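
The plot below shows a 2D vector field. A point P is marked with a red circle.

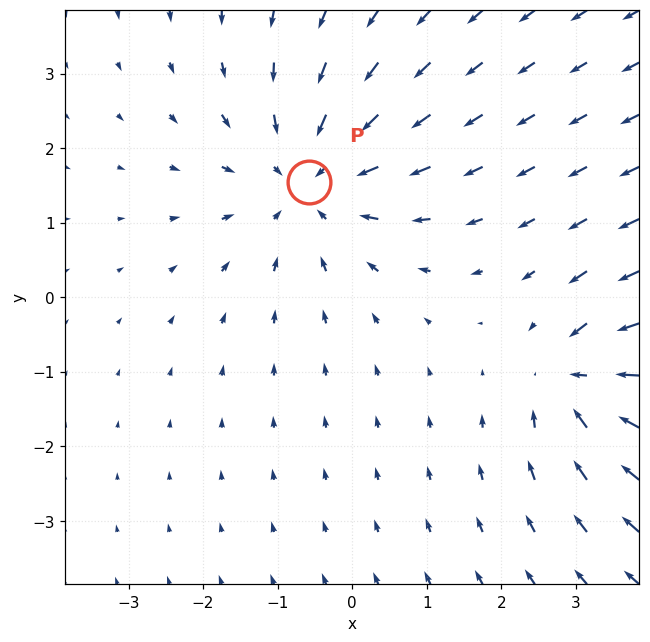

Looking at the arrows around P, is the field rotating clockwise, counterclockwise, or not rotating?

not rotating

Near P at (-0.6, 1.5) the arrows show no circulation. The curl there is ≈0.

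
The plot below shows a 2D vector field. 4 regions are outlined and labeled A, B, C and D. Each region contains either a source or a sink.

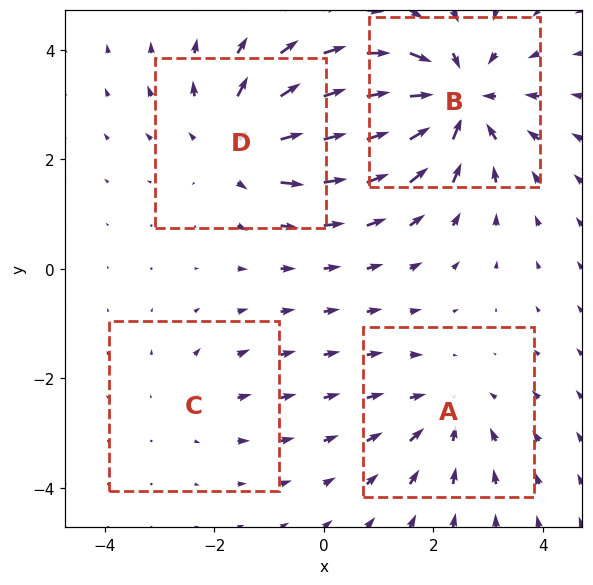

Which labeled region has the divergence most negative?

Divergence at each region's feature centre — A: about -3, B: about -6, C: about +2, D: about +4. Region B is most negative.

B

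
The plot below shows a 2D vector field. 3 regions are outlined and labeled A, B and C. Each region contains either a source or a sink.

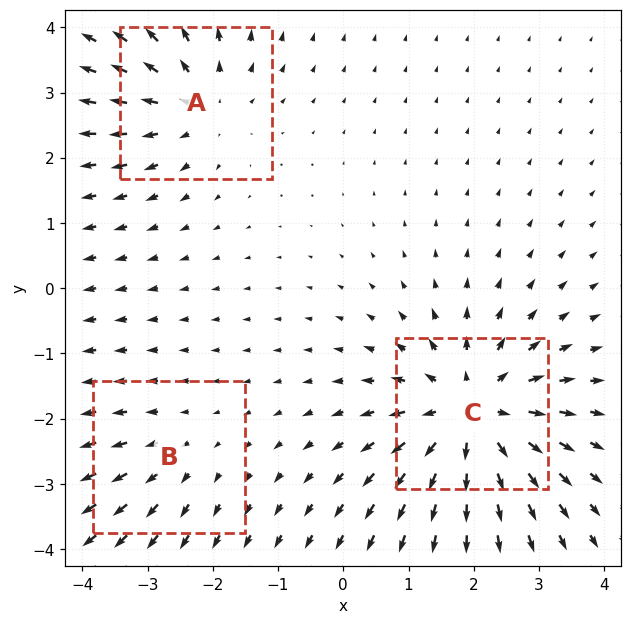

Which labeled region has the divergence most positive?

C

Divergence at each region's feature centre — A: about +3, B: about +2, C: about +5. Region C is most positive.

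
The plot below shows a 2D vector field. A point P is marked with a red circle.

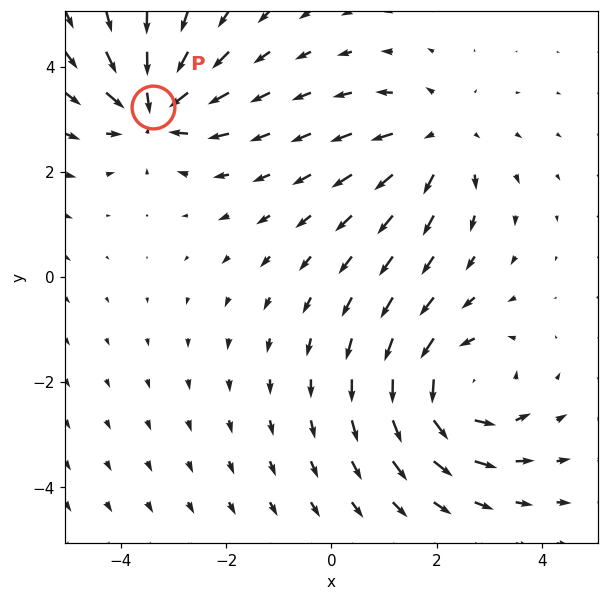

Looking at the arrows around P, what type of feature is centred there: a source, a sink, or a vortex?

At P (-3.4, 3.2) the arrows converge inward. Divergence about -5, curl ≈0 — negative divergence with near-zero curl is a sink.

sink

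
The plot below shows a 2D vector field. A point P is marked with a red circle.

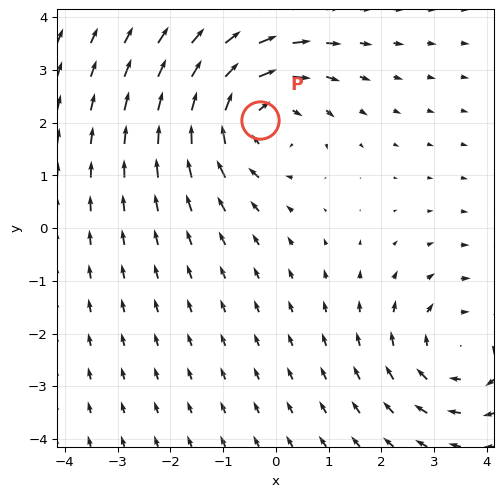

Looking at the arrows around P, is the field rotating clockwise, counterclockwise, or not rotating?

Near P at (-0.3, 2.0) the arrows circulate clockwise. The curl (z-component) there is about -3; negative curl means clockwise rotation.

clockwise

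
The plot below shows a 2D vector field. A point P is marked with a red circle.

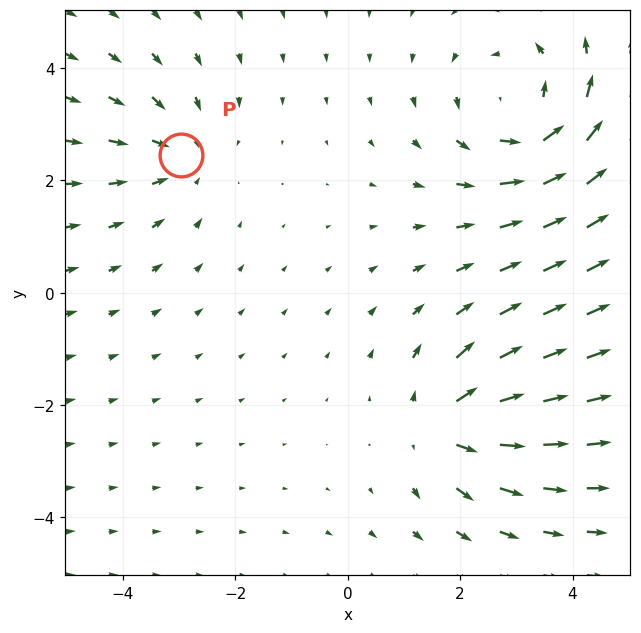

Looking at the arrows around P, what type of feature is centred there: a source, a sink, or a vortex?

At P (-3.0, 2.4) the arrows converge inward. Divergence about -2, curl ≈0 — negative divergence with near-zero curl is a sink.

sink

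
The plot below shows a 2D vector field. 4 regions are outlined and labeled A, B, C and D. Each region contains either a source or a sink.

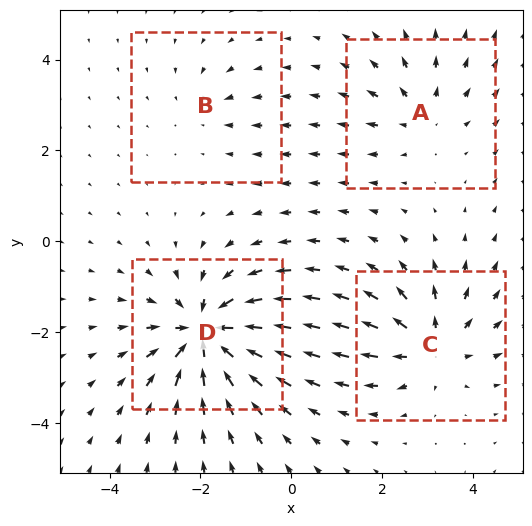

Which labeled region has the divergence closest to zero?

B

Divergence at each region's feature centre — A: about +3, B: about -2, C: about +5, D: about -8. Region B is closest to zero.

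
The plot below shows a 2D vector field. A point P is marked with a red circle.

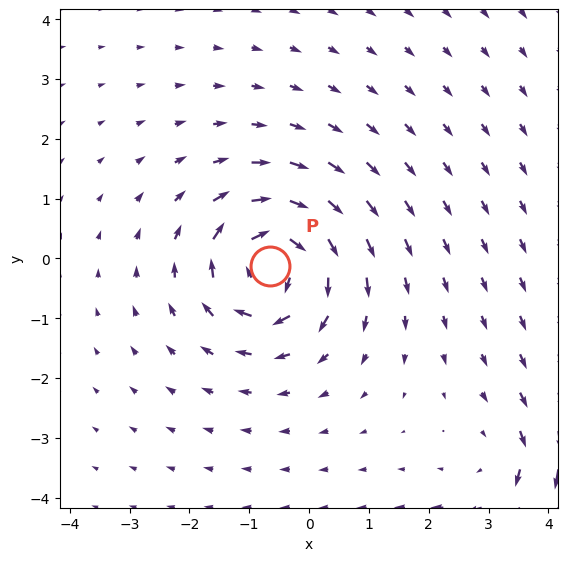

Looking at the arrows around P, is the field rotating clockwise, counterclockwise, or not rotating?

Near P at (-0.6, -0.1) the arrows circulate clockwise. The curl (z-component) there is about -6; negative curl means clockwise rotation.

clockwise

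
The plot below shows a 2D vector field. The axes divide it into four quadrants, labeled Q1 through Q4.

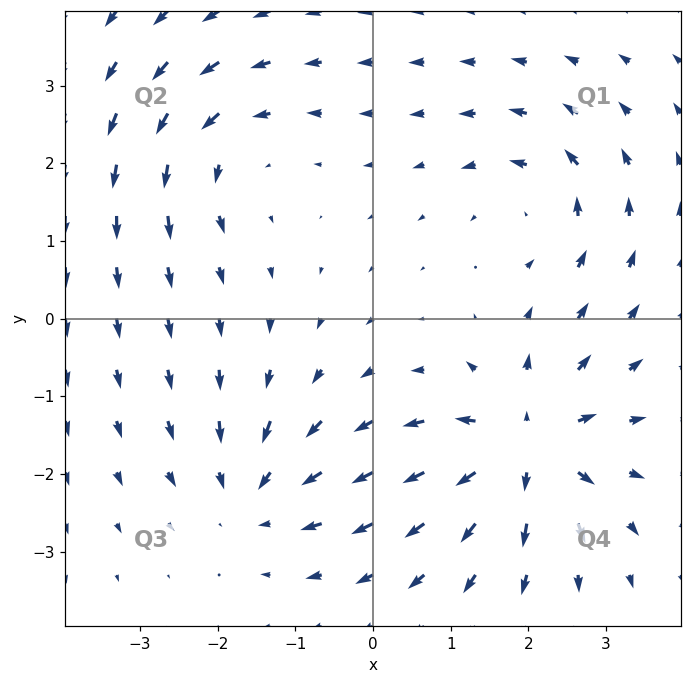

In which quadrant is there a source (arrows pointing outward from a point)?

Q4

The source sits at approximately (2.0, -1.6), which lies in quadrant Q4. The divergence there is about +7, positive as expected for a source.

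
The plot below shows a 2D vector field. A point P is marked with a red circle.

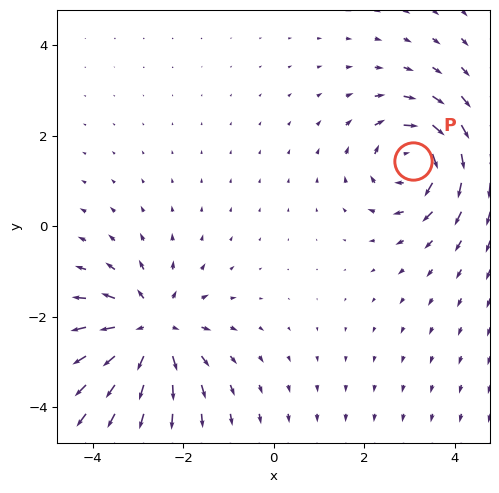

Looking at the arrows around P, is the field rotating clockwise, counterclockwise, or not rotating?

clockwise

Near P at (3.1, 1.4) the arrows circulate clockwise. The curl (z-component) there is about -4; negative curl means clockwise rotation.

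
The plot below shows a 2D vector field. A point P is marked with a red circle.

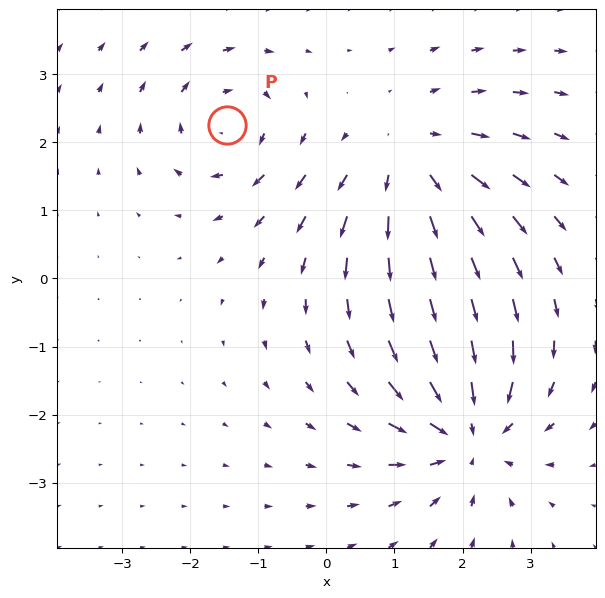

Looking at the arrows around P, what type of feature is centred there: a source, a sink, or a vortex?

vortex

At P (-1.5, 2.3) the arrows circulate clockwise. Divergence ≈0, curl about -4 — near-zero divergence with nonzero curl is a vortex.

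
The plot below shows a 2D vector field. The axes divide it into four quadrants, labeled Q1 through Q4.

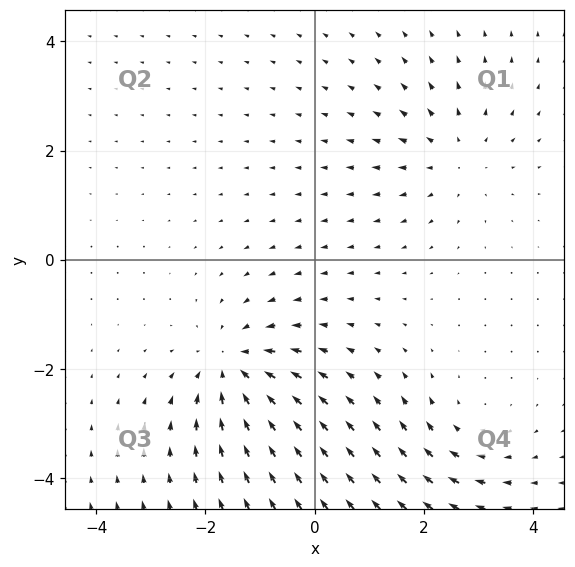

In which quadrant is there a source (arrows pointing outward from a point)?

Q1

The source sits at approximately (2.6, 1.9), which lies in quadrant Q1. The divergence there is about +3, positive as expected for a source.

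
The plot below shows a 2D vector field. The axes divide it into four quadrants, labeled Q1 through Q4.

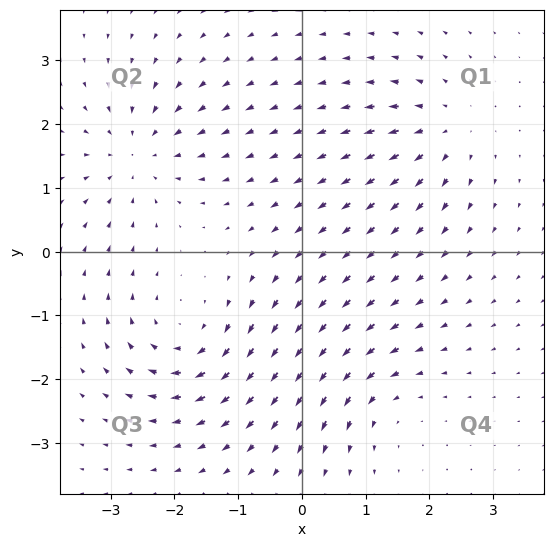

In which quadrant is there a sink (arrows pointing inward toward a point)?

The sink sits at approximately (-2.6, 1.5), which lies in quadrant Q2. The divergence there is about -5, negative as expected for a sink.

Q2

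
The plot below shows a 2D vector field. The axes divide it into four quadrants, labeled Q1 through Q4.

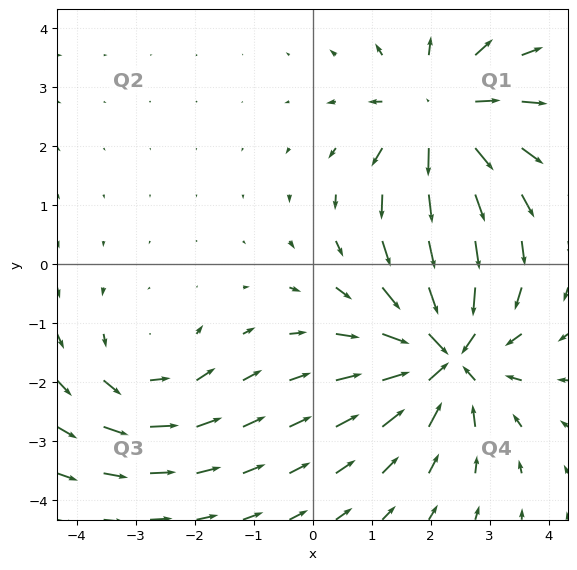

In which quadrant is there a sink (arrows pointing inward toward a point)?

The sink sits at approximately (2.3, -1.5), which lies in quadrant Q4. The divergence there is about -5, negative as expected for a sink.

Q4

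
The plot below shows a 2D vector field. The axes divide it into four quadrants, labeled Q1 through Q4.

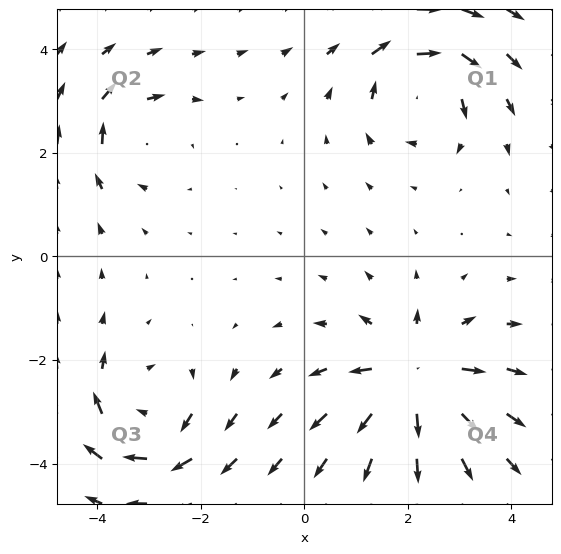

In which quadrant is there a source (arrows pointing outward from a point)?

Q4

The source sits at approximately (2.1, -2.4), which lies in quadrant Q4. The divergence there is about +6, positive as expected for a source.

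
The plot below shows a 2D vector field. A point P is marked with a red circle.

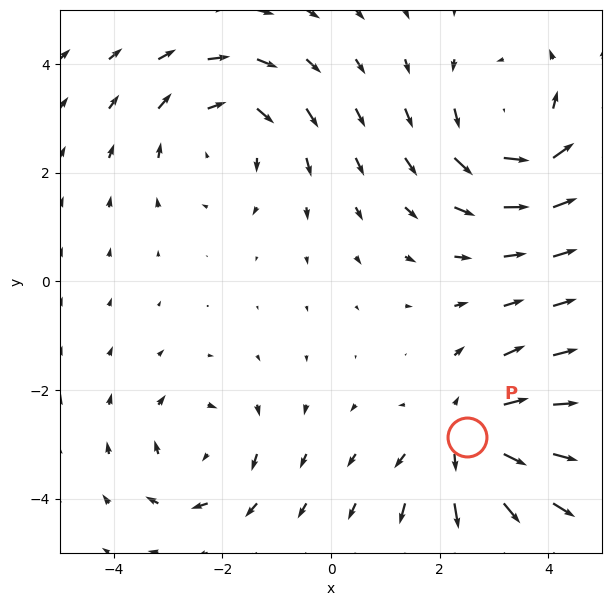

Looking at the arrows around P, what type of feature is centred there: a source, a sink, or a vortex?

At P (2.5, -2.9) the arrows spread outward. Divergence about +4, curl ≈0 — positive divergence with near-zero curl is a source.

source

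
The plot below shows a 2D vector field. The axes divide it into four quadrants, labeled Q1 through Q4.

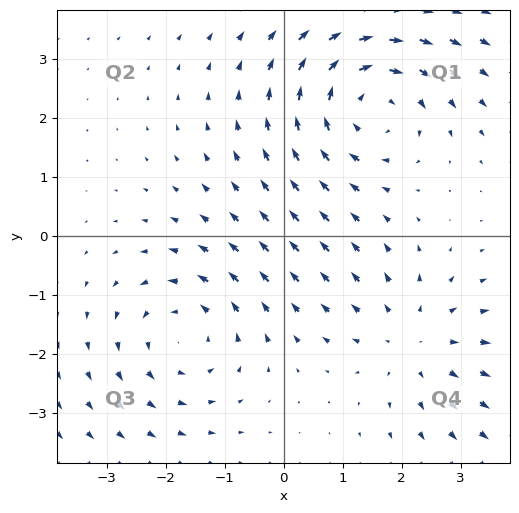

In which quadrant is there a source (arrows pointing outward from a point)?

Q4

The source sits at approximately (2.2, -1.8), which lies in quadrant Q4. The divergence there is about +3, positive as expected for a source.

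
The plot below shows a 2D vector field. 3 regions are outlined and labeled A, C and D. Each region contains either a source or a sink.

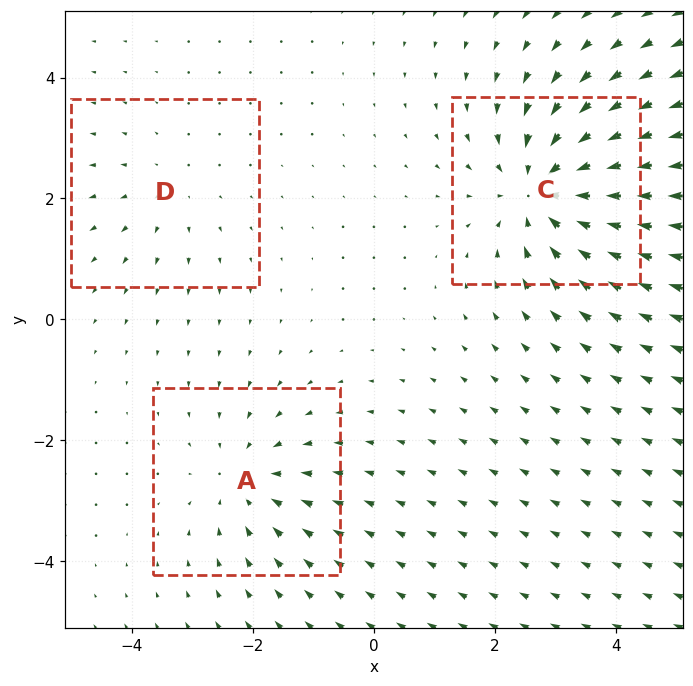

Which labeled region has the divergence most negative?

Divergence at each region's feature centre — A: about -3, C: about -5, D: about +2. Region C is most negative.

C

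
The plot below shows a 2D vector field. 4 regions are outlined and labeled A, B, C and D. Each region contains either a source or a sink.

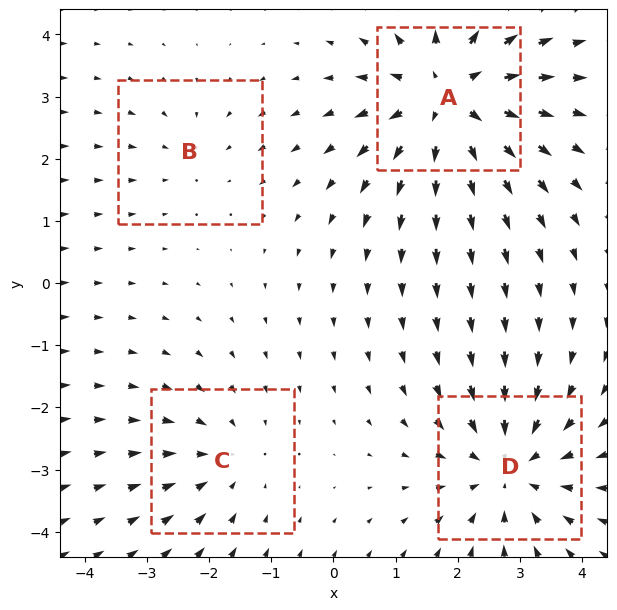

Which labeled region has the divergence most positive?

A

Divergence at each region's feature centre — A: about +6, B: about -2, C: about -3, D: about -5. Region A is most positive.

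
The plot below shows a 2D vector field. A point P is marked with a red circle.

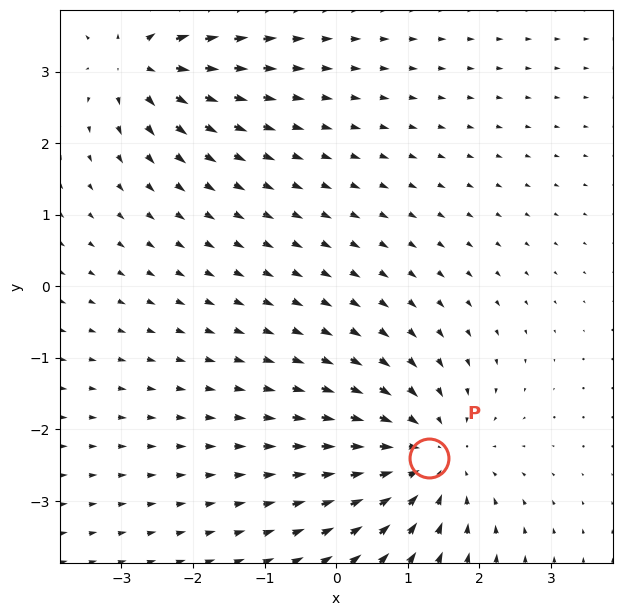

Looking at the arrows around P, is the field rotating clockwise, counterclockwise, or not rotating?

Near P at (1.3, -2.4) the arrows show no circulation. The curl there is ≈0.

not rotating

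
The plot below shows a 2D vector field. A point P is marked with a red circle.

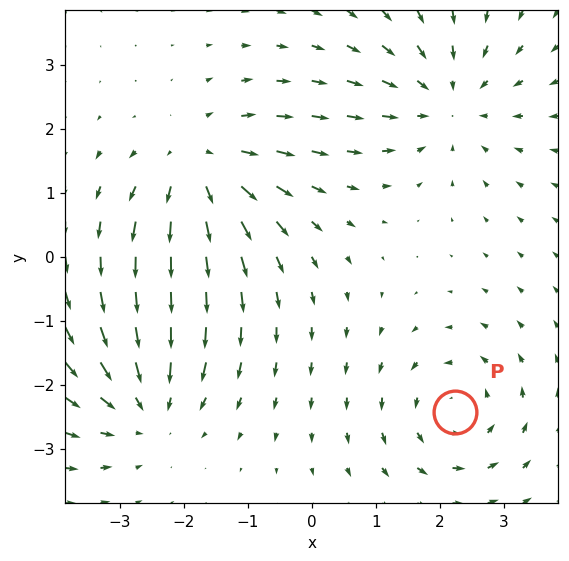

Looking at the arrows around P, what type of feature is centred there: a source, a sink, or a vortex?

At P (2.2, -2.4) the arrows circulate counterclockwise. Divergence ≈0, curl about +4 — near-zero divergence with nonzero curl is a vortex.

vortex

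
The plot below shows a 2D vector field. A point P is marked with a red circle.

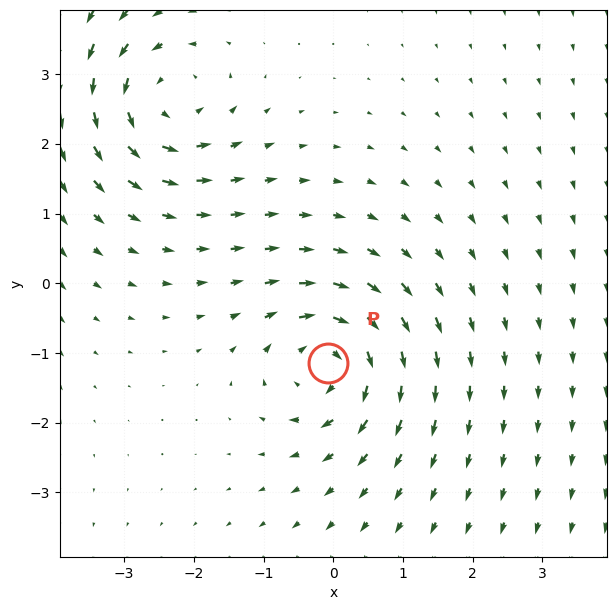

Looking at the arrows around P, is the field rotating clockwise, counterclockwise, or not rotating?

clockwise

Near P at (-0.1, -1.1) the arrows circulate clockwise. The curl (z-component) there is about -5; negative curl means clockwise rotation.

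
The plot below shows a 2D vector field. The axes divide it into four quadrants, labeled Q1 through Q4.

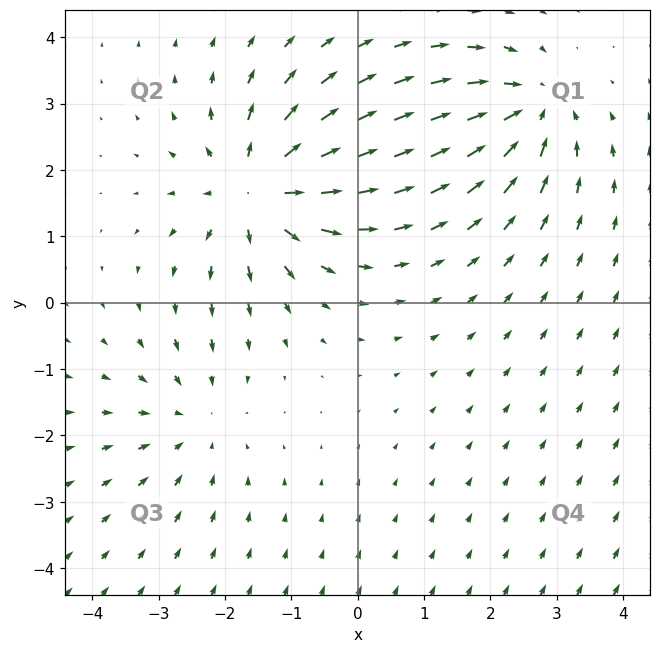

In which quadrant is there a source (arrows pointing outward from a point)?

The source sits at approximately (-1.5, 1.7), which lies in quadrant Q2. The divergence there is about +5, positive as expected for a source.

Q2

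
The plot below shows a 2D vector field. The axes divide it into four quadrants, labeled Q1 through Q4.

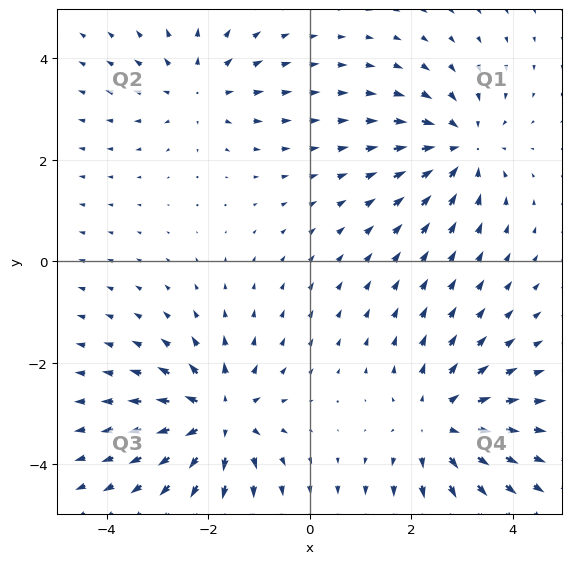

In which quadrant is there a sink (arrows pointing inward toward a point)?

Q1

The sink sits at approximately (3.0, 2.2), which lies in quadrant Q1. The divergence there is about -4, negative as expected for a sink.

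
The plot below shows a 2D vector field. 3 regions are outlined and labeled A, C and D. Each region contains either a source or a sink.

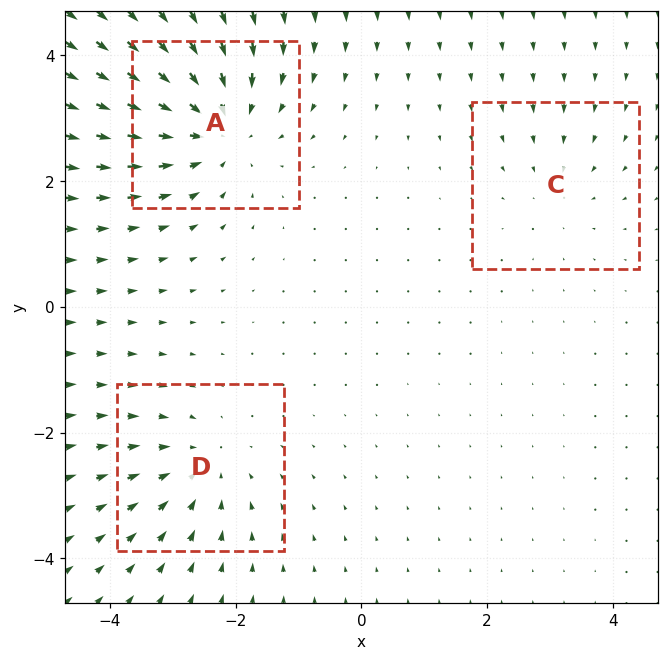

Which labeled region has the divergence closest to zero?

Divergence at each region's feature centre — A: about -4, C: about -2, D: about -3. Region C is closest to zero.

C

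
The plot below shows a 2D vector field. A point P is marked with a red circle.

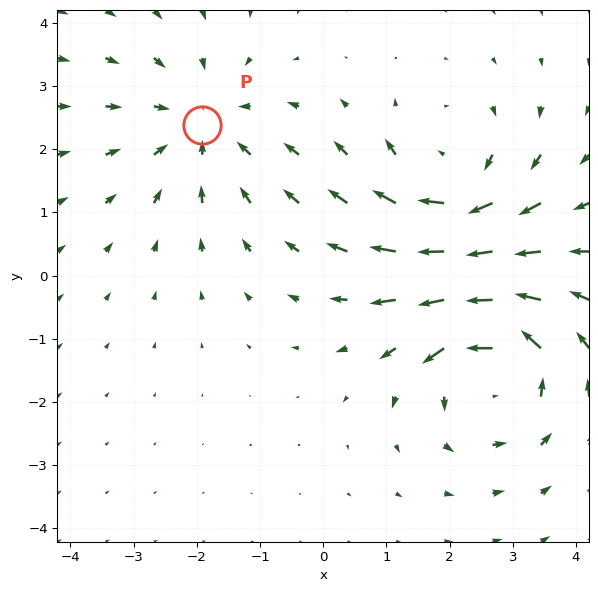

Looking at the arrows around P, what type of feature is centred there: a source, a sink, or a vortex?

At P (-1.9, 2.4) the arrows converge inward. Divergence about -3, curl ≈0 — negative divergence with near-zero curl is a sink.

sink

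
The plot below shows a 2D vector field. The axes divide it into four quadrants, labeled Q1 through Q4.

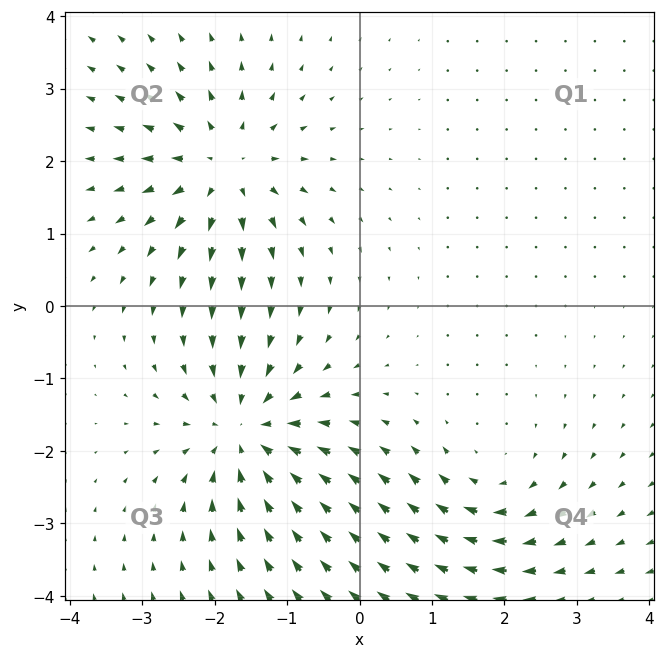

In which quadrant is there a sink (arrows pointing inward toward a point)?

The sink sits at approximately (-1.6, -1.7), which lies in quadrant Q3. The divergence there is about -5, negative as expected for a sink.

Q3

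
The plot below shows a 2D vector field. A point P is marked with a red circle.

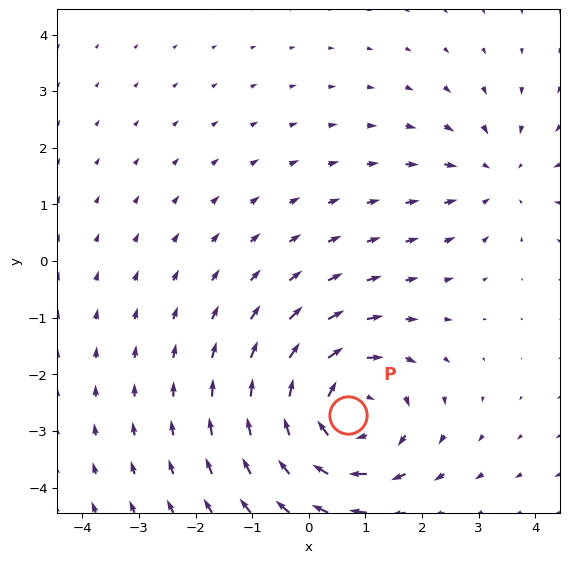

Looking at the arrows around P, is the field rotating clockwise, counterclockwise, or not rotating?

Near P at (0.7, -2.7) the arrows circulate clockwise. The curl (z-component) there is about -4; negative curl means clockwise rotation.

clockwise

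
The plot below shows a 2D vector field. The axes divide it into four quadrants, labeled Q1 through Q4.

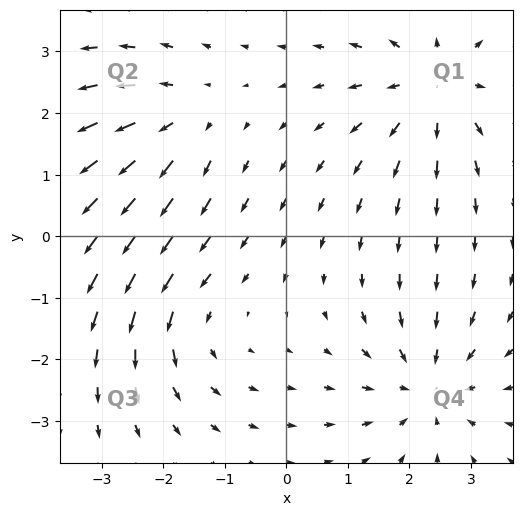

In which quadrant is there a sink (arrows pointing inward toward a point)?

The sink sits at approximately (2.3, -2.4), which lies in quadrant Q4. The divergence there is about -4, negative as expected for a sink.

Q4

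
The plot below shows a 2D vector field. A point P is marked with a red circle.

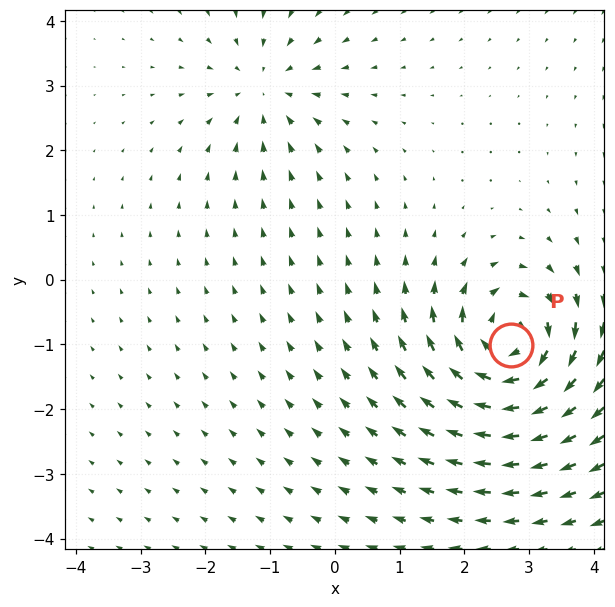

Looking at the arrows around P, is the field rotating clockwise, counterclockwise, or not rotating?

clockwise

Near P at (2.7, -1.0) the arrows circulate clockwise. The curl (z-component) there is about -7; negative curl means clockwise rotation.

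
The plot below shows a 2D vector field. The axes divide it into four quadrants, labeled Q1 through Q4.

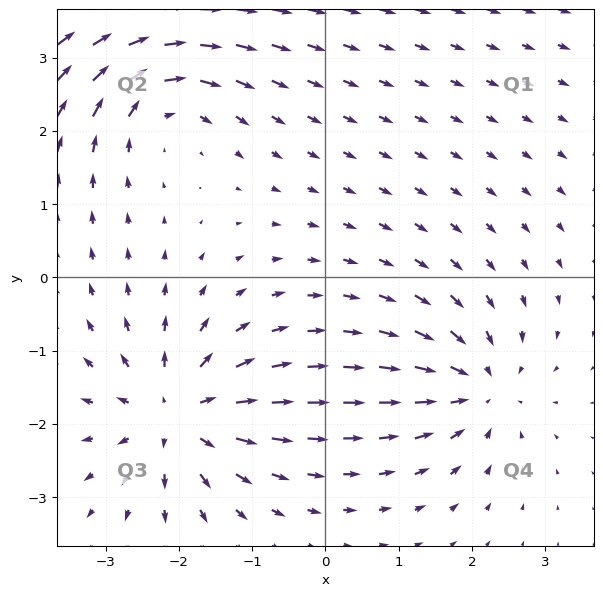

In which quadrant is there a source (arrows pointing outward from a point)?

Q3

The source sits at approximately (-2.0, -1.9), which lies in quadrant Q3. The divergence there is about +5, positive as expected for a source.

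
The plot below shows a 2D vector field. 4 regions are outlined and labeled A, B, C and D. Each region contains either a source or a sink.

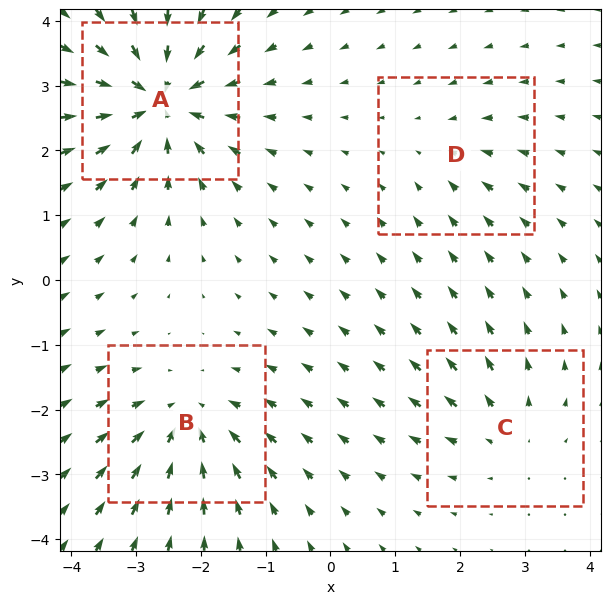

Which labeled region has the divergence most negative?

Divergence at each region's feature centre — A: about -8, B: about -5, C: about +4, D: about -2. Region A is most negative.

A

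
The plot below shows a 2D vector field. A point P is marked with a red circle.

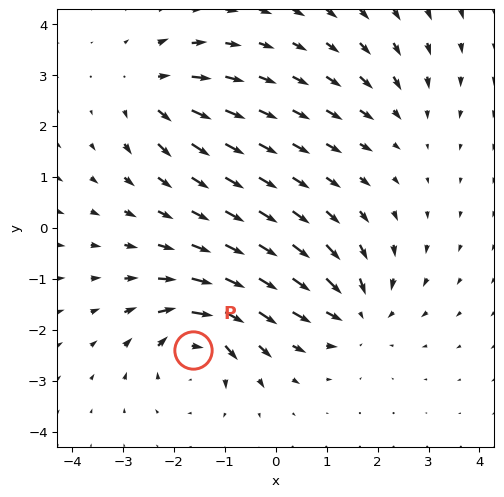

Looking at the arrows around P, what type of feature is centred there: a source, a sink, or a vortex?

At P (-1.6, -2.4) the arrows circulate clockwise. Divergence ≈0, curl about -6 — near-zero divergence with nonzero curl is a vortex.

vortex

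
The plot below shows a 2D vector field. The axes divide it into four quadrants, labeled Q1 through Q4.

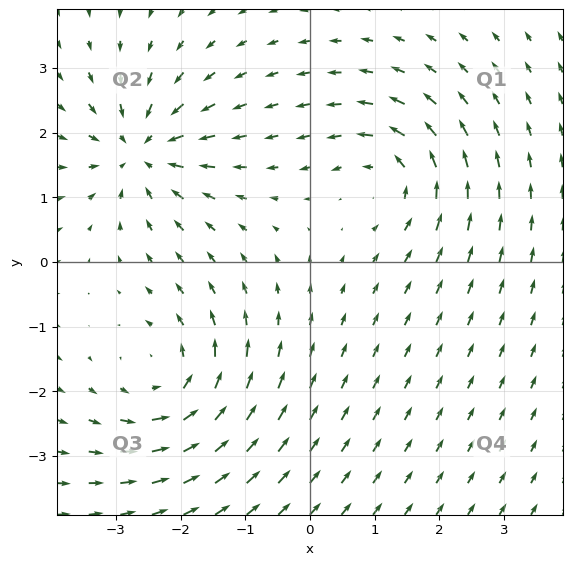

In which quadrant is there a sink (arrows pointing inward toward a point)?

Q2

The sink sits at approximately (-2.6, 1.7), which lies in quadrant Q2. The divergence there is about -6, negative as expected for a sink.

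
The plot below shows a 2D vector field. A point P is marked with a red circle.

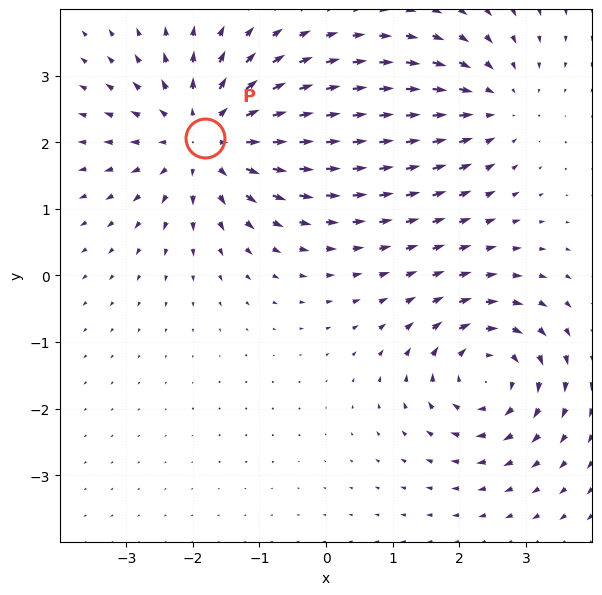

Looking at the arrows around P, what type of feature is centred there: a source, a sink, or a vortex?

At P (-1.8, 2.1) the arrows spread outward. Divergence about +4, curl ≈0 — positive divergence with near-zero curl is a source.

source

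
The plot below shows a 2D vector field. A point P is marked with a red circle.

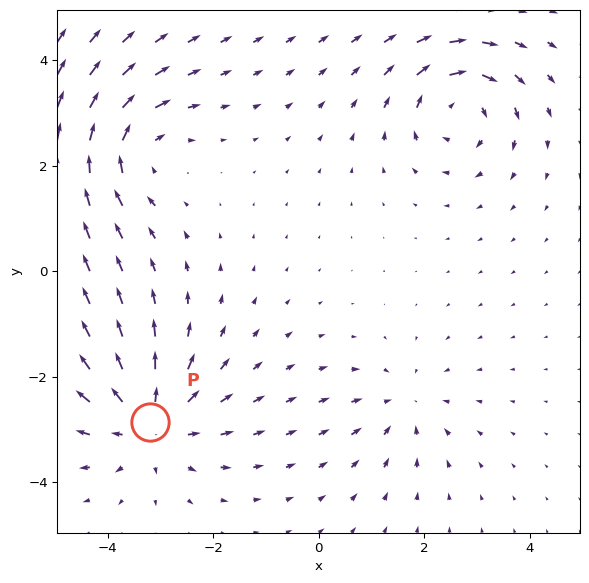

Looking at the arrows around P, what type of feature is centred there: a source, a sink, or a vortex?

At P (-3.2, -2.9) the arrows spread outward. Divergence about +5, curl ≈0 — positive divergence with near-zero curl is a source.

source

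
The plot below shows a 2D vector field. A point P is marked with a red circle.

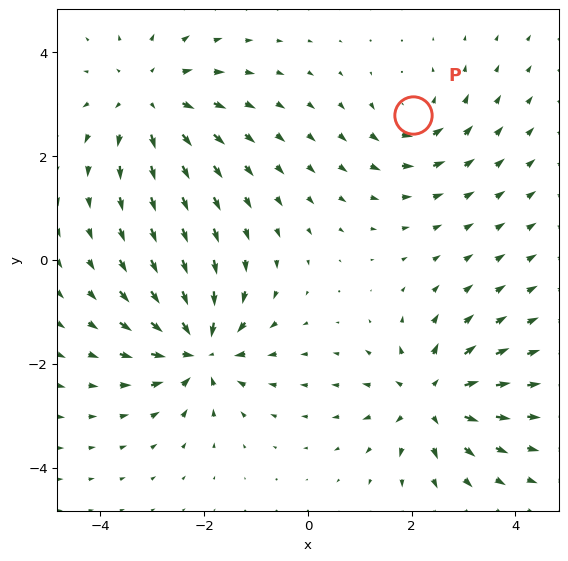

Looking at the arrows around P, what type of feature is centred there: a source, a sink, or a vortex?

vortex

At P (2.0, 2.8) the arrows circulate counterclockwise. Divergence ≈0, curl about +4 — near-zero divergence with nonzero curl is a vortex.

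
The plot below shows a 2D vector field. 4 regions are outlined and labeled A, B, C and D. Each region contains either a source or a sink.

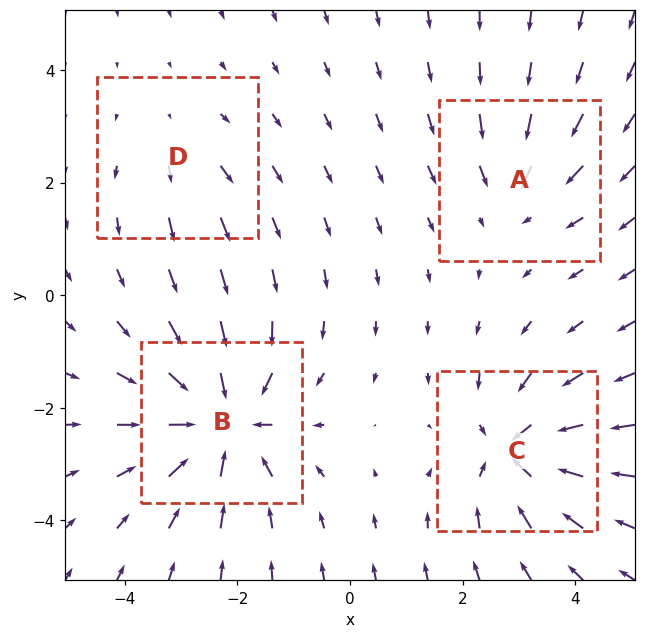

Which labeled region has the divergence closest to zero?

D

Divergence at each region's feature centre — A: about -3, B: about -7, C: about -6, D: about +2. Region D is closest to zero.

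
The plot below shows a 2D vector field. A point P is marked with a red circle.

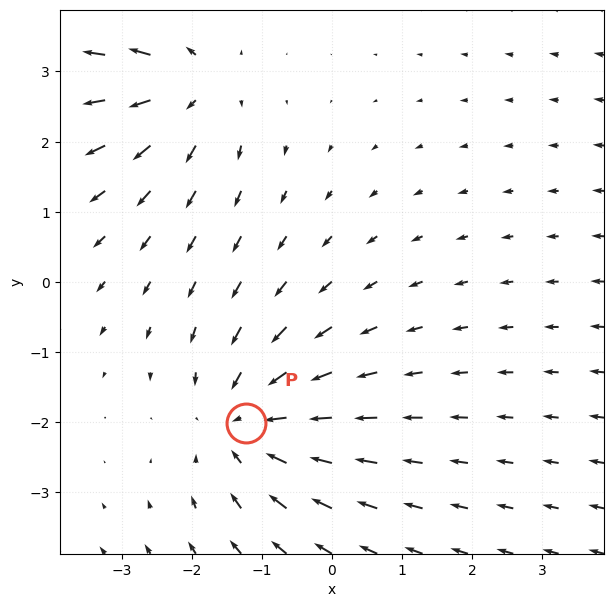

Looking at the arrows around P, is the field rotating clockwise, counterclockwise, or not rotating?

Near P at (-1.2, -2.0) the arrows show no circulation. The curl there is ≈0.

not rotating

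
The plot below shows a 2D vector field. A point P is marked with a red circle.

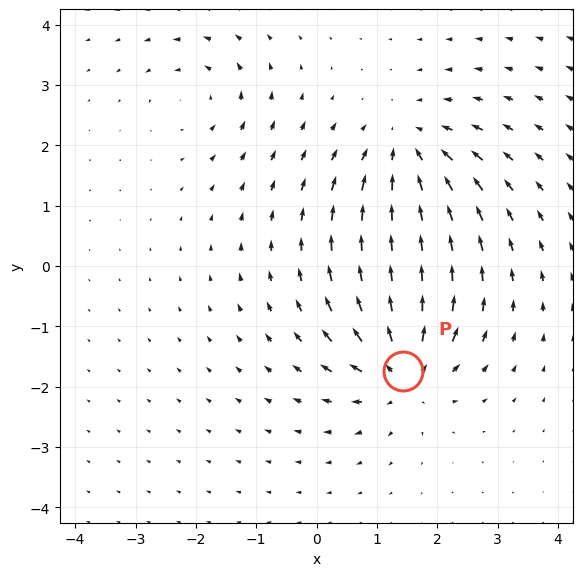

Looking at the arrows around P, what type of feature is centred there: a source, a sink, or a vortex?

At P (1.4, -1.7) the arrows spread outward. Divergence about +7, curl ≈0 — positive divergence with near-zero curl is a source.

source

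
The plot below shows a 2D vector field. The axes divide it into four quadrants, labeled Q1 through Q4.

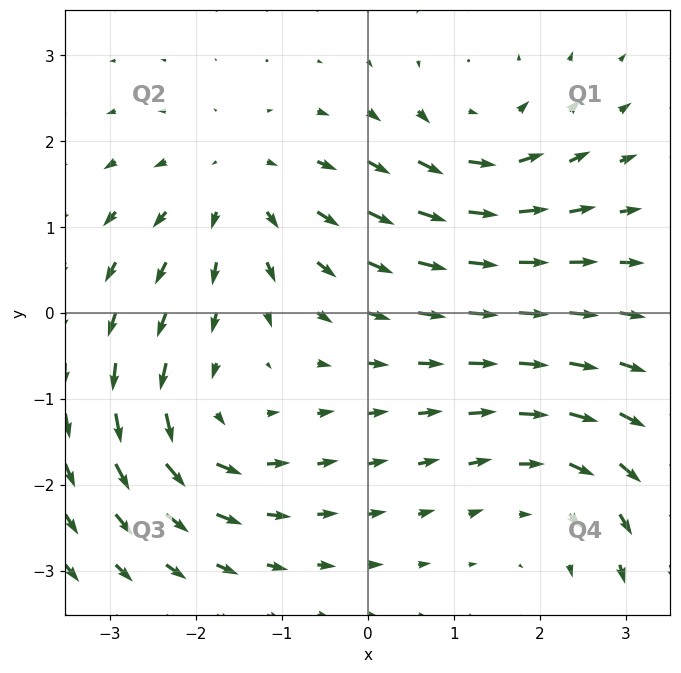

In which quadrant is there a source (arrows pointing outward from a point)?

The source sits at approximately (-1.5, 1.5), which lies in quadrant Q2. The divergence there is about +3, positive as expected for a source.

Q2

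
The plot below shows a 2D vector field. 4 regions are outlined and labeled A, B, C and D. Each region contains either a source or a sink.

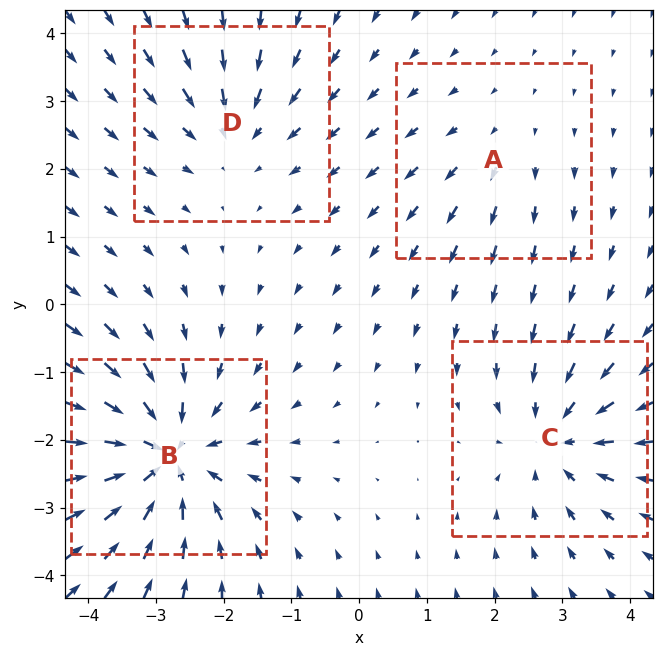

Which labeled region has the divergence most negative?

B

Divergence at each region's feature centre — A: about +2, B: about -7, C: about -5, D: about -4. Region B is most negative.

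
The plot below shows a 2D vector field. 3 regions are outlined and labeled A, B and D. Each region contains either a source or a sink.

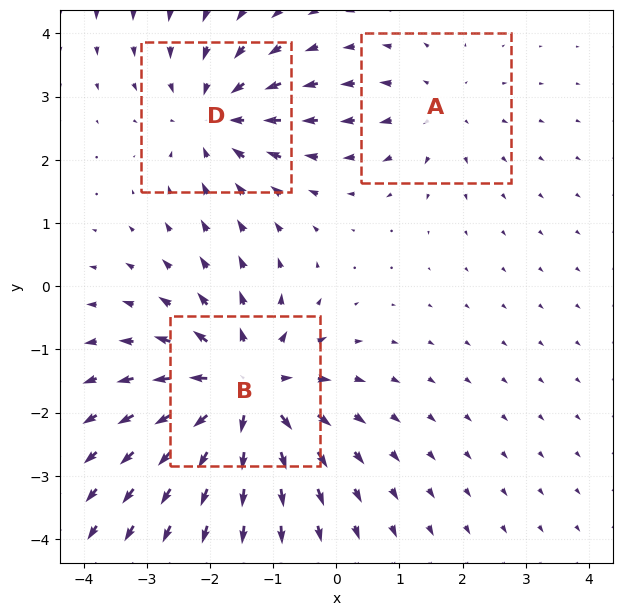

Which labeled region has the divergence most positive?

Divergence at each region's feature centre — A: about +2, B: about +5, D: about -3. Region B is most positive.

B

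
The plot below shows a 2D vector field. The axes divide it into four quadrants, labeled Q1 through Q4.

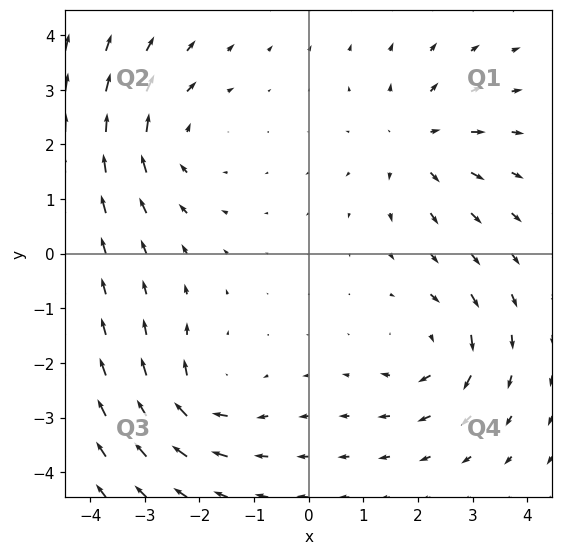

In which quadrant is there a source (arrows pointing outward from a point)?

The source sits at approximately (2.0, 2.0), which lies in quadrant Q1. The divergence there is about +5, positive as expected for a source.

Q1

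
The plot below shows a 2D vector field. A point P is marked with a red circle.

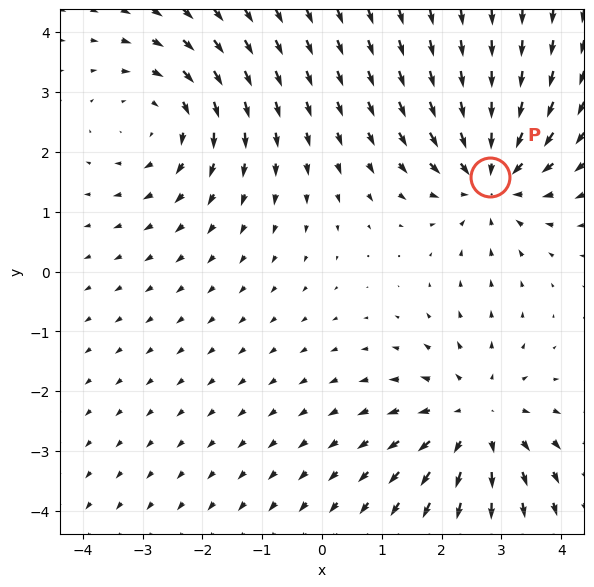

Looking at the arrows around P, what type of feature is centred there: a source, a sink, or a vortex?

At P (2.8, 1.6) the arrows converge inward. Divergence about -4, curl ≈0 — negative divergence with near-zero curl is a sink.

sink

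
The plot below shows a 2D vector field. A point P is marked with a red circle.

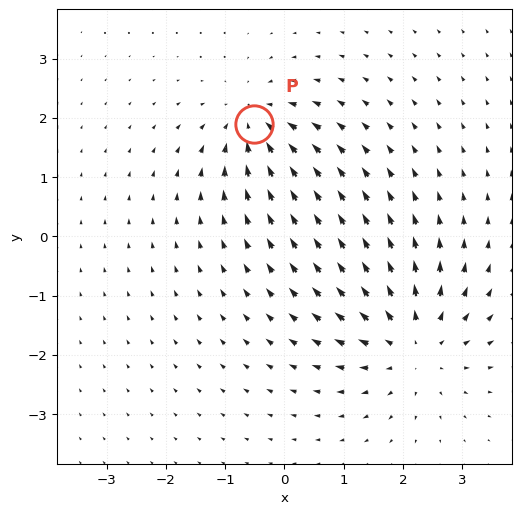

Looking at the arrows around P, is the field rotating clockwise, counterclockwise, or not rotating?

not rotating

Near P at (-0.5, 1.9) the arrows show no circulation. The curl there is ≈0.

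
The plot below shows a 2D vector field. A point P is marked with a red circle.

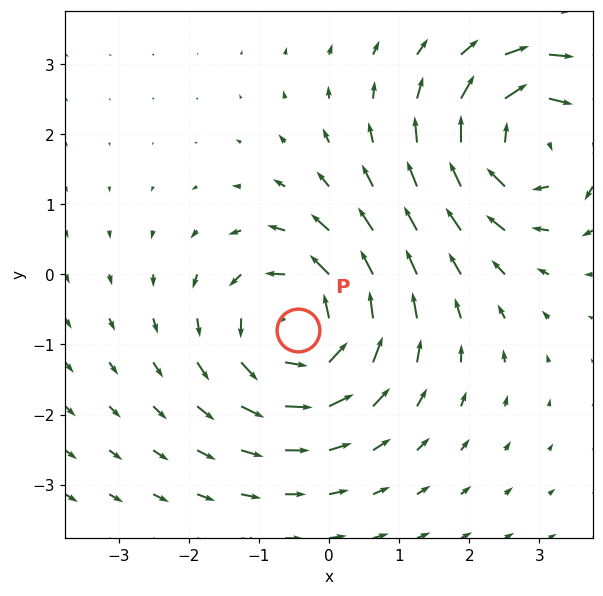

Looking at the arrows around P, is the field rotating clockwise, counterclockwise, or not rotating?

counterclockwise

Near P at (-0.4, -0.8) the arrows circulate counterclockwise. The curl (z-component) there is about +4; positive curl means counterclockwise rotation.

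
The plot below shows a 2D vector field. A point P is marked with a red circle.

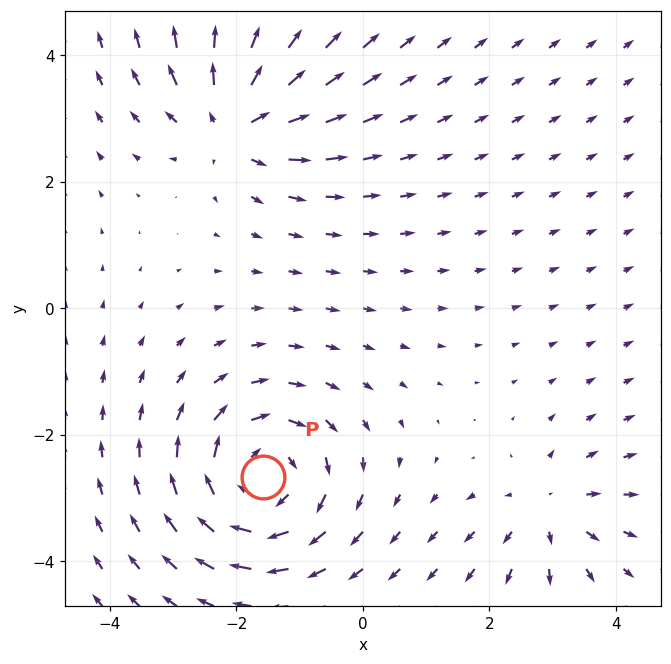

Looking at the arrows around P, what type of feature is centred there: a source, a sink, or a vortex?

vortex

At P (-1.6, -2.7) the arrows circulate clockwise. Divergence ≈0, curl about -5 — near-zero divergence with nonzero curl is a vortex.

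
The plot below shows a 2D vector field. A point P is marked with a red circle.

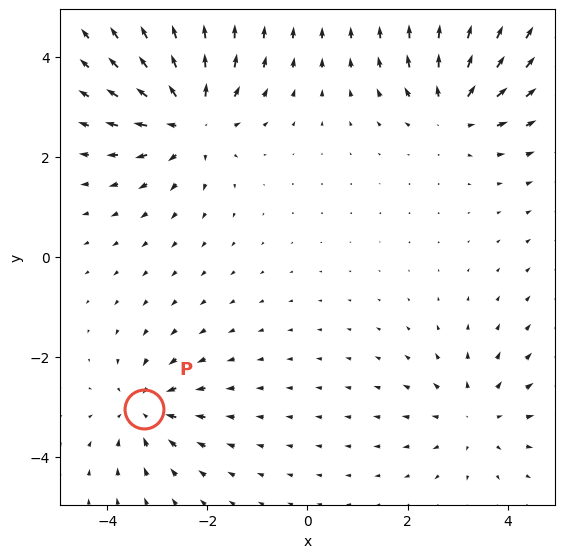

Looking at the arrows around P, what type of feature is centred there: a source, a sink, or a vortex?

At P (-3.3, -3.0) the arrows converge inward. Divergence about -4, curl ≈0 — negative divergence with near-zero curl is a sink.

sink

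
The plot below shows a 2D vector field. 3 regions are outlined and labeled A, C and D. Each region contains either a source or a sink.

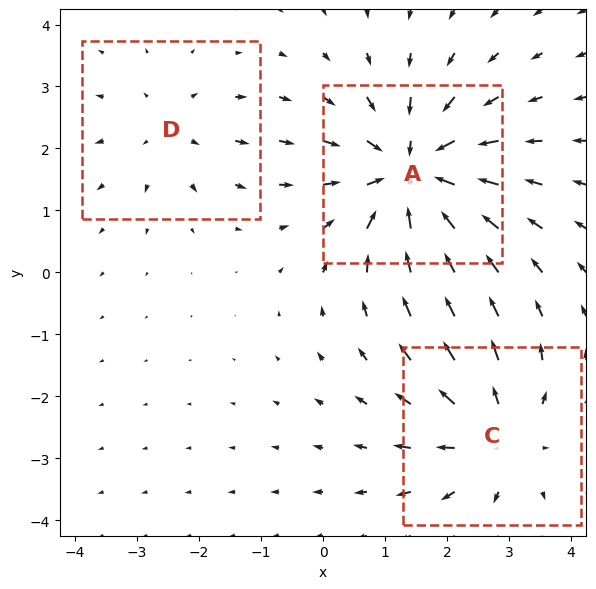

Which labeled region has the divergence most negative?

A

Divergence at each region's feature centre — A: about -5, C: about +3, D: about +2. Region A is most negative.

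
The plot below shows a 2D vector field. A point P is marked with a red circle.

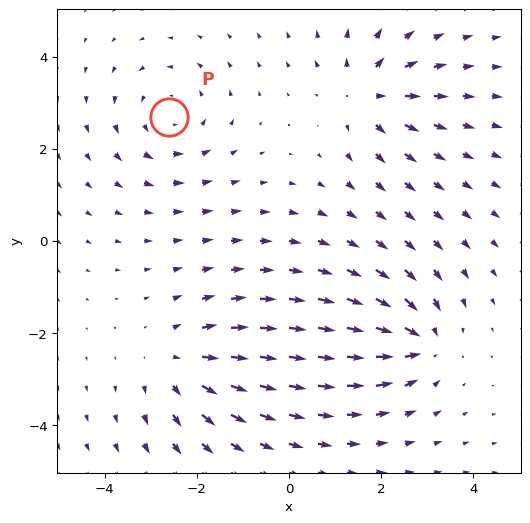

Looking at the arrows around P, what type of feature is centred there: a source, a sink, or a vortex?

At P (-2.6, 2.7) the arrows circulate counterclockwise. Divergence ≈0, curl about +4 — near-zero divergence with nonzero curl is a vortex.

vortex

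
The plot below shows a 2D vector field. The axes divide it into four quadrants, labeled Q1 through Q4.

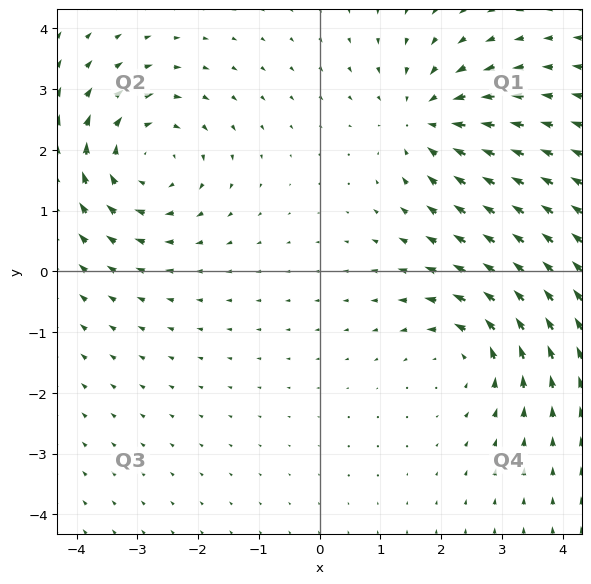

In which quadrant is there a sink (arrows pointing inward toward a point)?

Q1

The sink sits at approximately (1.8, 2.5), which lies in quadrant Q1. The divergence there is about -4, negative as expected for a sink.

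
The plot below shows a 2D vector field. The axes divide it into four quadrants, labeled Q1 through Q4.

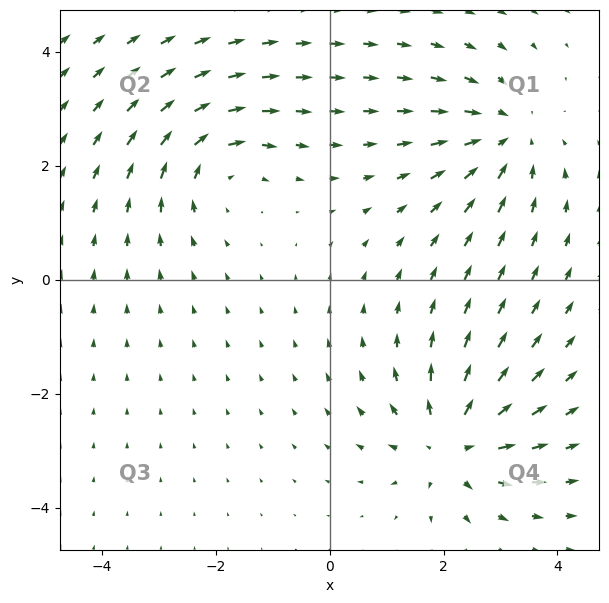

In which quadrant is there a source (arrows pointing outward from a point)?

Q4

The source sits at approximately (2.1, -2.9), which lies in quadrant Q4. The divergence there is about +5, positive as expected for a source.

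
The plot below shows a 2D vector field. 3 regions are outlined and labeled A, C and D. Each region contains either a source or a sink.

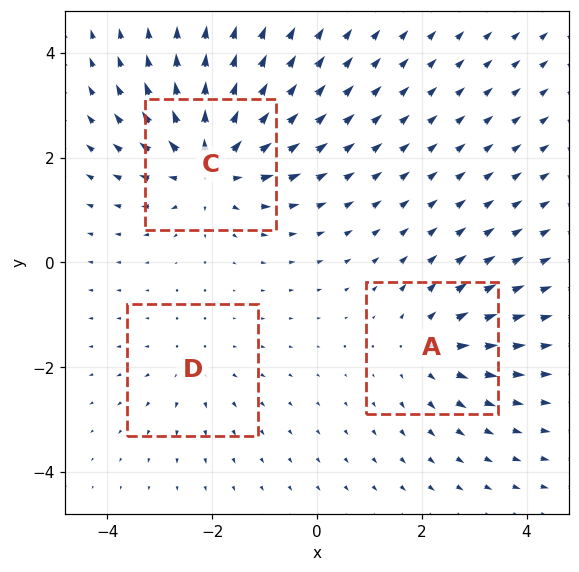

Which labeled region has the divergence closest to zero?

Divergence at each region's feature centre — A: about +3, C: about +5, D: about +2. Region D is closest to zero.

D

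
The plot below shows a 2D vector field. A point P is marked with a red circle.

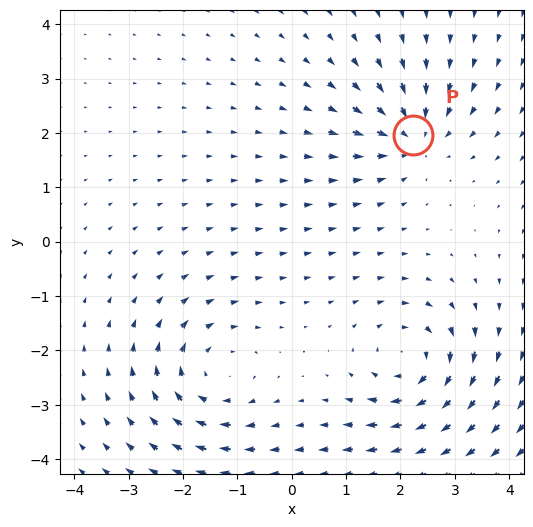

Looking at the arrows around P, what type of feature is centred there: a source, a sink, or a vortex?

sink

At P (2.2, 2.0) the arrows converge inward. Divergence about -5, curl ≈0 — negative divergence with near-zero curl is a sink.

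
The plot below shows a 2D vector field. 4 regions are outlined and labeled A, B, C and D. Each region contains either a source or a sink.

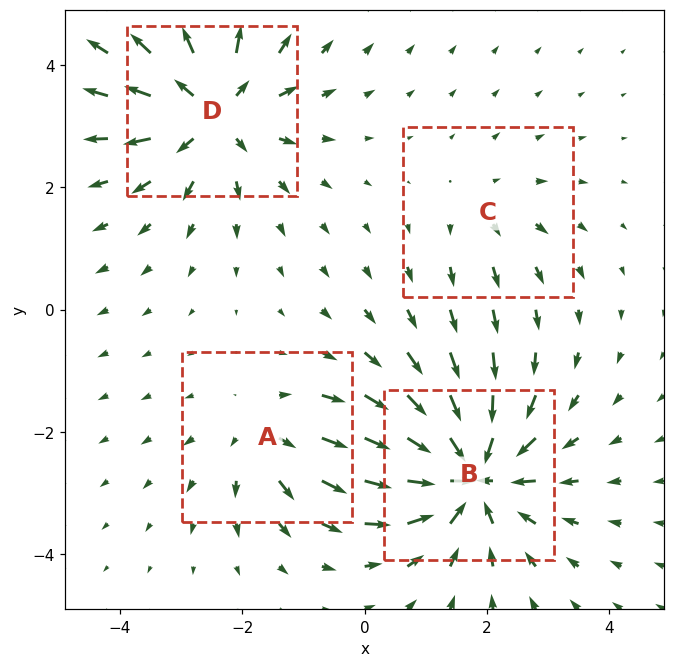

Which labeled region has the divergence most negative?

Divergence at each region's feature centre — A: about +4, B: about -8, C: about +2, D: about +6. Region B is most negative.

B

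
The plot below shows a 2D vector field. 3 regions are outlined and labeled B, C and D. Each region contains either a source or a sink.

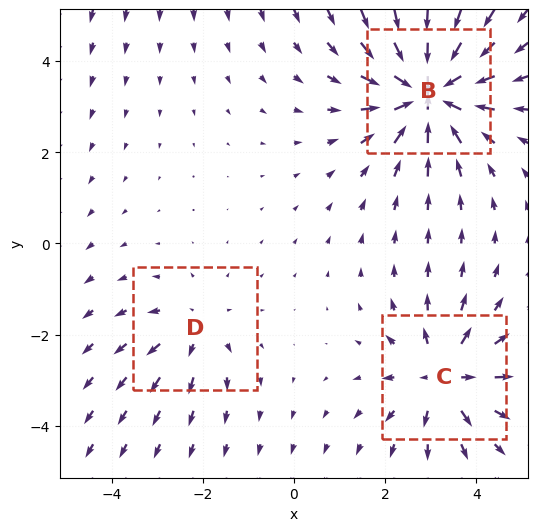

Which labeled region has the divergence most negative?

Divergence at each region's feature centre — B: about -6, C: about +4, D: about +2. Region B is most negative.

B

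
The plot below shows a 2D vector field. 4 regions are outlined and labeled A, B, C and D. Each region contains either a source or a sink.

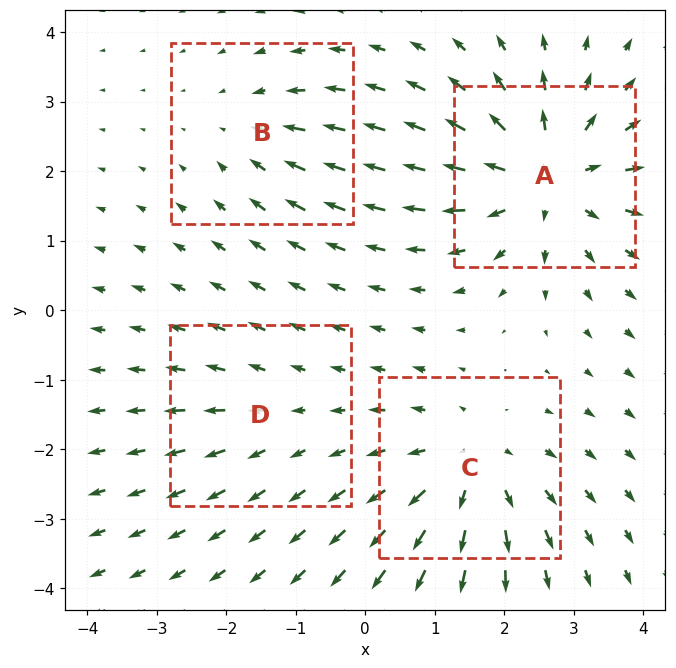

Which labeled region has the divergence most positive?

Divergence at each region's feature centre — A: about +7, B: about -3, C: about +5, D: about +2. Region A is most positive.

A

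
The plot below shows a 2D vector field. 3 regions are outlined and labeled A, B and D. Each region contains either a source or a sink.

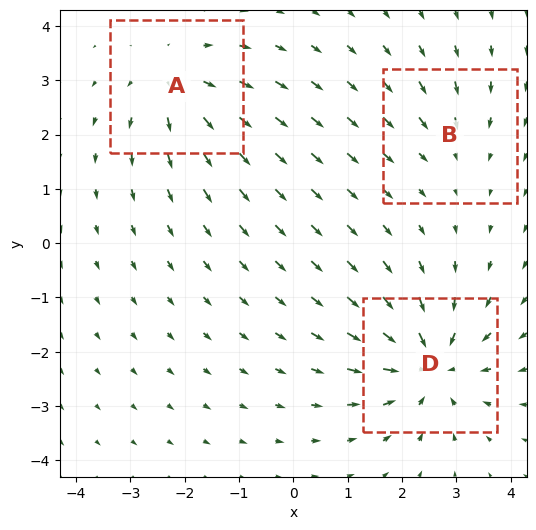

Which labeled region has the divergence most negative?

D

Divergence at each region's feature centre — A: about +3, B: about -2, D: about -5. Region D is most negative.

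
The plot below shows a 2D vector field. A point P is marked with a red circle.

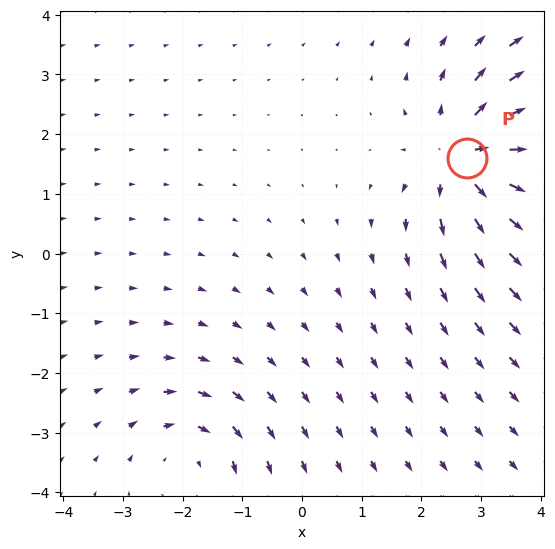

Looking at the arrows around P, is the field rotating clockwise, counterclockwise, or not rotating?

Near P at (2.8, 1.6) the arrows show no circulation. The curl there is ≈0.

not rotating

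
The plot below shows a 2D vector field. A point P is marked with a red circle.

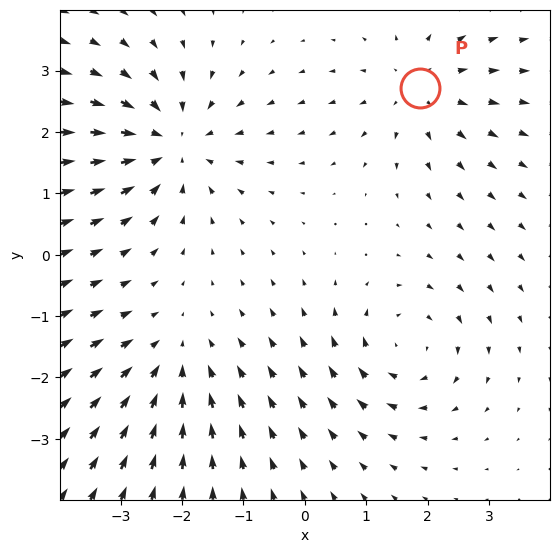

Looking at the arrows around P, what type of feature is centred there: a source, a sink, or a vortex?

At P (1.9, 2.7) the arrows spread outward. Divergence about +3, curl ≈0 — positive divergence with near-zero curl is a source.

source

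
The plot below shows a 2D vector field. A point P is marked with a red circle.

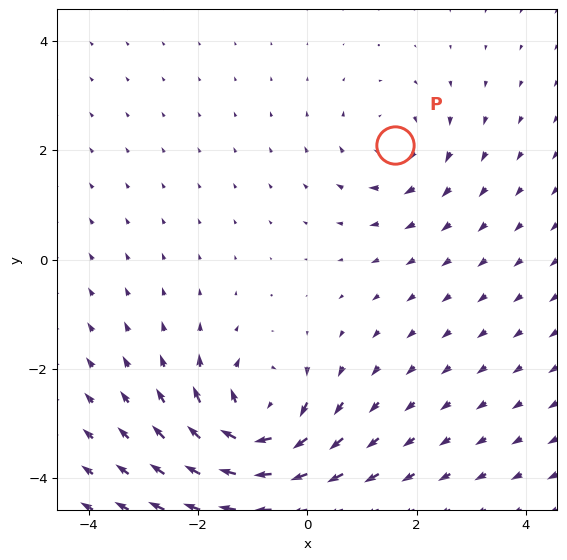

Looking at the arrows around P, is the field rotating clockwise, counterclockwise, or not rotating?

Near P at (1.6, 2.1) the arrows circulate clockwise. The curl (z-component) there is about -3; negative curl means clockwise rotation.

clockwise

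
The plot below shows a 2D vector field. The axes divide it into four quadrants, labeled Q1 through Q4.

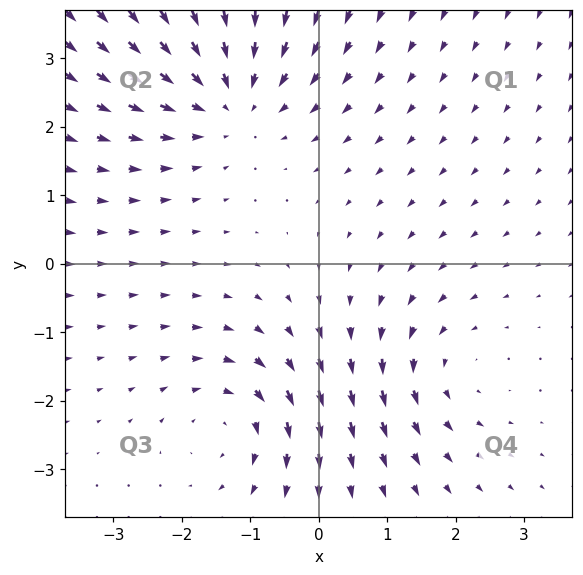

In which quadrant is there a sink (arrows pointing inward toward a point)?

Q2

The sink sits at approximately (-1.3, 2.4), which lies in quadrant Q2. The divergence there is about -4, negative as expected for a sink.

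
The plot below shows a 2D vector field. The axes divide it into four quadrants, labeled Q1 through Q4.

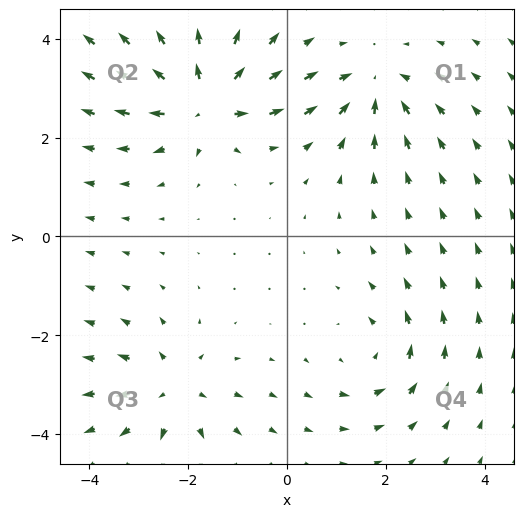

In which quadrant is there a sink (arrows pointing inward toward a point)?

Q1

The sink sits at approximately (1.8, 3.0), which lies in quadrant Q1. The divergence there is about -4, negative as expected for a sink.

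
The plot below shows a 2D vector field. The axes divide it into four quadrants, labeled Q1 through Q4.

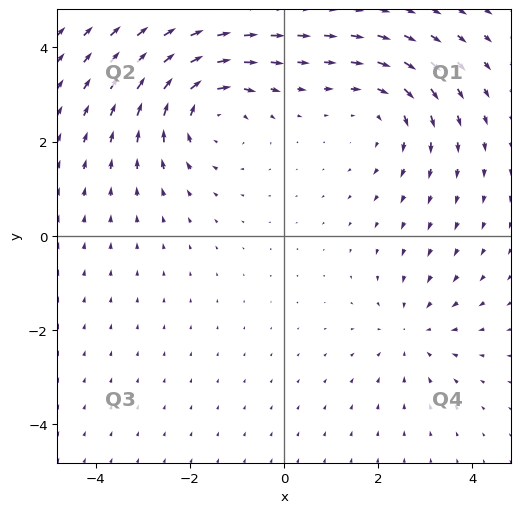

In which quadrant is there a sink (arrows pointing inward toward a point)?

Q4

The sink sits at approximately (2.7, -2.0), which lies in quadrant Q4. The divergence there is about -3, negative as expected for a sink.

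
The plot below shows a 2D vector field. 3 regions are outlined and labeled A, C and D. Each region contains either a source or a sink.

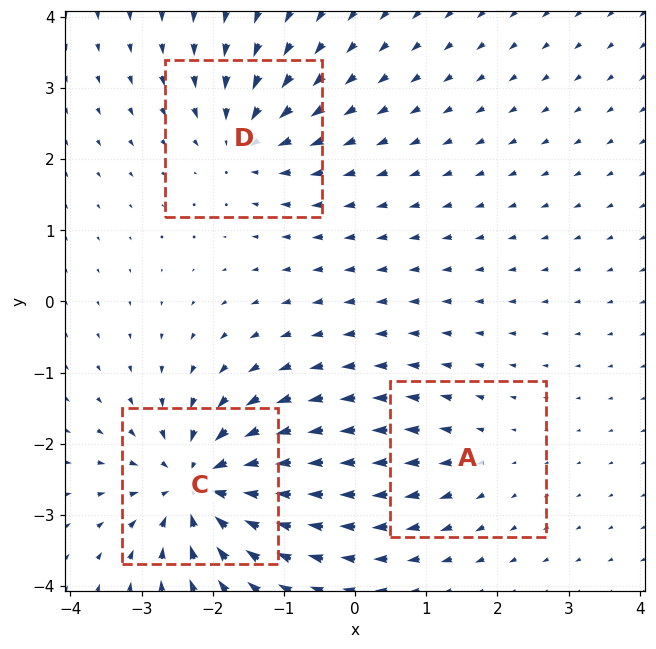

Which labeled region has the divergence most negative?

Divergence at each region's feature centre — A: about +2, C: about -6, D: about -4. Region C is most negative.

C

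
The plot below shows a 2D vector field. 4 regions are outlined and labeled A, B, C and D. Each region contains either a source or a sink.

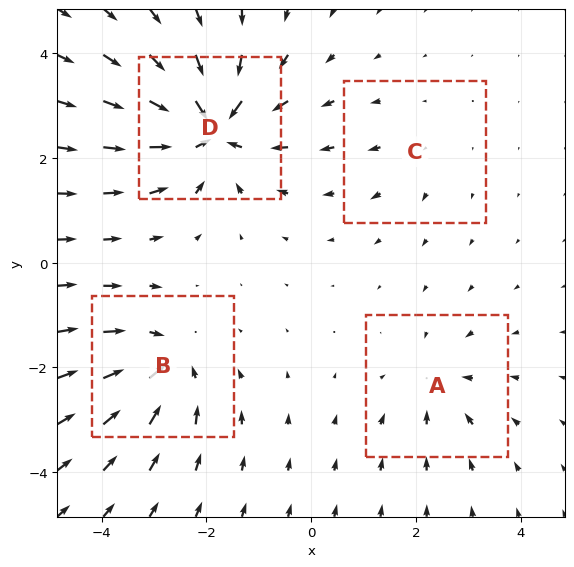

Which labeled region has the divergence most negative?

D

Divergence at each region's feature centre — A: about -4, B: about -5, C: about +2, D: about -8. Region D is most negative.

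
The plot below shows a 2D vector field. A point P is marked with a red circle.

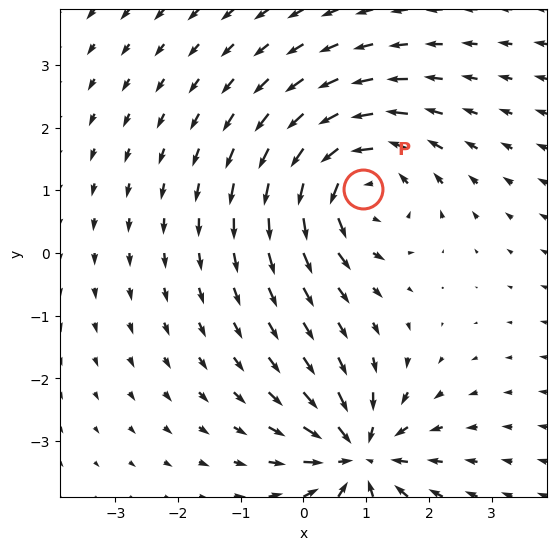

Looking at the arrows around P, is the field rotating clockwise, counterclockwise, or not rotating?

Near P at (0.9, 1.0) the arrows circulate counterclockwise. The curl (z-component) there is about +5; positive curl means counterclockwise rotation.

counterclockwise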